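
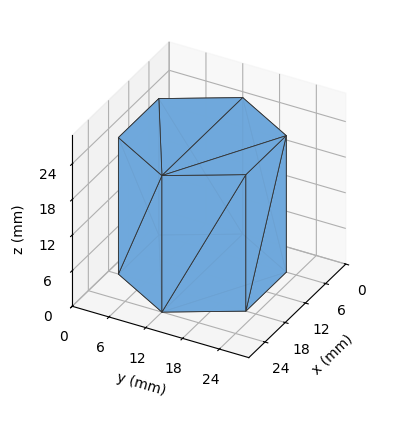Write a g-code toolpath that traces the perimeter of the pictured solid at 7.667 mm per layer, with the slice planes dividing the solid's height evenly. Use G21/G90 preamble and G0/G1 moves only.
Reading the render: the shape is a regular 6-sided prism (a cylinder approximated with 6 flat sides), circumscribed radius ≈ 12 mm, height ≈ 23 mm (dimensions read to the nearest mm from the axis ticks). For the g-code, the solid's height is divided into equal slices at the stated Δz and each level perimeter traced with G1 moves after a G0 lift.

; perimeter-only toolpath
G21 ; units = mm
G90 ; absolute positioning
G28 ; home
; layer 1
G0 Z7.667
G0 X24.000 Y12.000
G1 X18.000 Y22.392
G1 X6.000 Y22.392
G1 X0.000 Y12.000
G1 X6.000 Y1.608
G1 X18.000 Y1.608
G1 X24.000 Y12.000
; layer 2
G0 Z15.333
G0 X24.000 Y12.000
G1 X18.000 Y22.392
G1 X6.000 Y22.392
G1 X0.000 Y12.000
G1 X6.000 Y1.608
G1 X18.000 Y1.608
G1 X24.000 Y12.000
; layer 3
G0 Z23.000
G0 X24.000 Y12.000
G1 X18.000 Y22.392
G1 X6.000 Y22.392
G1 X0.000 Y12.000
G1 X6.000 Y1.608
G1 X18.000 Y1.608
G1 X24.000 Y12.000
M2 ; end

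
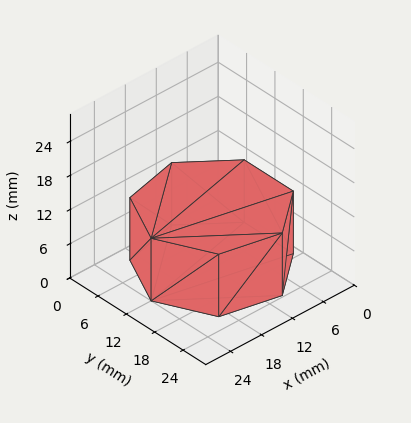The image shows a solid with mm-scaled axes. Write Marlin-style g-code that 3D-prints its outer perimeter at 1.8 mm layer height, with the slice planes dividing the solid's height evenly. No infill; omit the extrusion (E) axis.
Reading the render: the shape is a regular 7-sided prism (a cylinder approximated with 7 flat sides), circumscribed radius ≈ 12 mm, height ≈ 11 mm (dimensions read to the nearest mm from the axis ticks). For the g-code, the solid's height is divided into equal slices at the stated Δz and each level perimeter traced with G1 moves after a G0 lift.

; perimeter-only toolpath
G21 ; units = mm
G90 ; absolute positioning
G28 ; home
; layer 1
G0 Z1.8
G0 X24.0 Y12.0
G1 X19.5 Y21.4
G1 X9.3 Y23.7
G1 X1.2 Y17.2
G1 X1.2 Y6.8
G1 X9.3 Y0.3
G1 X19.5 Y2.6
G1 X24.0 Y12.0
; layer 2
G0 Z3.7
G0 X24.0 Y12.0
G1 X19.5 Y21.4
G1 X9.3 Y23.7
G1 X1.2 Y17.2
G1 X1.2 Y6.8
G1 X9.3 Y0.3
G1 X19.5 Y2.6
G1 X24.0 Y12.0
; layer 3
G0 Z5.5
G0 X24.0 Y12.0
G1 X19.5 Y21.4
G1 X9.3 Y23.7
G1 X1.2 Y17.2
G1 X1.2 Y6.8
G1 X9.3 Y0.3
G1 X19.5 Y2.6
G1 X24.0 Y12.0
; layer 4
G0 Z7.3
G0 X24.0 Y12.0
G1 X19.5 Y21.4
G1 X9.3 Y23.7
G1 X1.2 Y17.2
G1 X1.2 Y6.8
G1 X9.3 Y0.3
G1 X19.5 Y2.6
G1 X24.0 Y12.0
; layer 5
G0 Z9.2
G0 X24.0 Y12.0
G1 X19.5 Y21.4
G1 X9.3 Y23.7
G1 X1.2 Y17.2
G1 X1.2 Y6.8
G1 X9.3 Y0.3
G1 X19.5 Y2.6
G1 X24.0 Y12.0
; layer 6
G0 Z11.0
G0 X24.0 Y12.0
G1 X19.5 Y21.4
G1 X9.3 Y23.7
G1 X1.2 Y17.2
G1 X1.2 Y6.8
G1 X9.3 Y0.3
G1 X19.5 Y2.6
G1 X24.0 Y12.0
M2 ; end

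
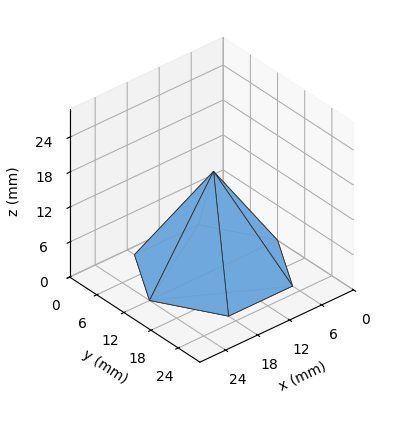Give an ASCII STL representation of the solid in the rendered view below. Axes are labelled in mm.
Reading the render: the shape is a regular 6-sided pyramid, base circumscribed radius ≈ 12 mm, apex at z ≈ 17 mm (dimensions read to the nearest mm from the axis ticks). For the STL, each face is triangulated and given an outward normal.

solid part
  facet normal 0.0000 0.0000 -1.0000
    outer loop
      vertex 6.000 22.392 0.000
      vertex 18.000 22.392 0.000
      vertex 24.000 12.000 0.000
    endloop
  endfacet
  facet normal 0.0000 0.0000 -1.0000
    outer loop
      vertex 0.000 12.000 0.000
      vertex 6.000 22.392 0.000
      vertex 24.000 12.000 0.000
    endloop
  endfacet
  facet normal 0.0000 0.0000 -1.0000
    outer loop
      vertex 6.000 1.608 0.000
      vertex 0.000 12.000 0.000
      vertex 24.000 12.000 0.000
    endloop
  endfacet
  facet normal 0.0000 0.0000 -1.0000
    outer loop
      vertex 18.000 1.608 0.000
      vertex 6.000 1.608 0.000
      vertex 24.000 12.000 0.000
    endloop
  endfacet
  facet normal 0.7389 0.4266 0.5216
    outer loop
      vertex 24.000 12.000 0.000
      vertex 18.000 22.392 0.000
      vertex 12.000 12.000 17.000
    endloop
  endfacet
  facet normal 0.0000 0.8532 0.5216
    outer loop
      vertex 18.000 22.392 0.000
      vertex 6.000 22.392 0.000
      vertex 12.000 12.000 17.000
    endloop
  endfacet
  facet normal -0.7389 0.4266 0.5216
    outer loop
      vertex 6.000 22.392 0.000
      vertex 0.000 12.000 0.000
      vertex 12.000 12.000 17.000
    endloop
  endfacet
  facet normal -0.7389 -0.4266 0.5216
    outer loop
      vertex 0.000 12.000 0.000
      vertex 6.000 1.608 0.000
      vertex 12.000 12.000 17.000
    endloop
  endfacet
  facet normal 0.0000 -0.8532 0.5216
    outer loop
      vertex 6.000 1.608 0.000
      vertex 18.000 1.608 0.000
      vertex 12.000 12.000 17.000
    endloop
  endfacet
  facet normal 0.7389 -0.4266 0.5216
    outer loop
      vertex 18.000 1.608 0.000
      vertex 24.000 12.000 0.000
      vertex 12.000 12.000 17.000
    endloop
  endfacet
endsolid part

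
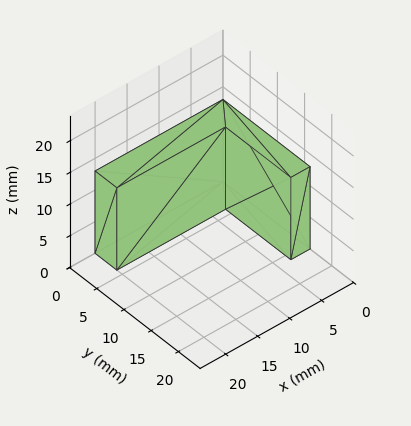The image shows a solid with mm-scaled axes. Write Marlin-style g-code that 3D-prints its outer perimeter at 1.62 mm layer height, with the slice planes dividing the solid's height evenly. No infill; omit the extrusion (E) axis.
Reading the render: the shape is an L-shaped prism: outer 20 × 16 mm, arm thicknesses ≈ 4 mm (horizontal) and 3 mm (vertical), extruded 13 mm in z (dimensions read to the nearest mm from the axis ticks). For the g-code, the solid's height is divided into equal slices at the stated Δz and each level perimeter traced with G1 moves after a G0 lift.

; perimeter-only toolpath
G21 ; units = mm
G90 ; absolute positioning
G28 ; home
; layer 1
G0 Z1.62
G0 X0.00 Y0.00
G1 X20.00 Y0.00
G1 X20.00 Y4.00
G1 X3.00 Y4.00
G1 X3.00 Y16.00
G1 X0.00 Y16.00
G1 X0.00 Y0.00
; layer 2
G0 Z3.25
G0 X0.00 Y0.00
G1 X20.00 Y0.00
G1 X20.00 Y4.00
G1 X3.00 Y4.00
G1 X3.00 Y16.00
G1 X0.00 Y16.00
G1 X0.00 Y0.00
; layer 3
G0 Z4.88
G0 X0.00 Y0.00
G1 X20.00 Y0.00
G1 X20.00 Y4.00
G1 X3.00 Y4.00
G1 X3.00 Y16.00
G1 X0.00 Y16.00
G1 X0.00 Y0.00
; layer 4
G0 Z6.50
G0 X0.00 Y0.00
G1 X20.00 Y0.00
G1 X20.00 Y4.00
G1 X3.00 Y4.00
G1 X3.00 Y16.00
G1 X0.00 Y16.00
G1 X0.00 Y0.00
; layer 5
G0 Z8.12
G0 X0.00 Y0.00
G1 X20.00 Y0.00
G1 X20.00 Y4.00
G1 X3.00 Y4.00
G1 X3.00 Y16.00
G1 X0.00 Y16.00
G1 X0.00 Y0.00
; layer 6
G0 Z9.75
G0 X0.00 Y0.00
G1 X20.00 Y0.00
G1 X20.00 Y4.00
G1 X3.00 Y4.00
G1 X3.00 Y16.00
G1 X0.00 Y16.00
G1 X0.00 Y0.00
; layer 7
G0 Z11.38
G0 X0.00 Y0.00
G1 X20.00 Y0.00
G1 X20.00 Y4.00
G1 X3.00 Y4.00
G1 X3.00 Y16.00
G1 X0.00 Y16.00
G1 X0.00 Y0.00
; layer 8
G0 Z13.00
G0 X0.00 Y0.00
G1 X20.00 Y0.00
G1 X20.00 Y4.00
G1 X3.00 Y4.00
G1 X3.00 Y16.00
G1 X0.00 Y16.00
G1 X0.00 Y0.00
M2 ; end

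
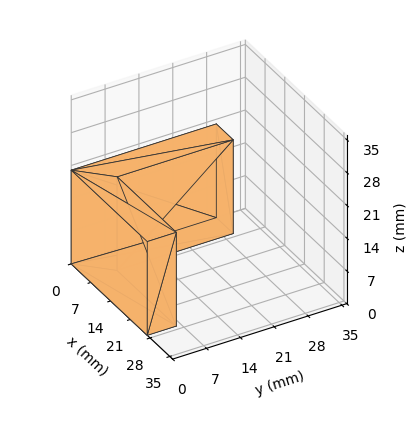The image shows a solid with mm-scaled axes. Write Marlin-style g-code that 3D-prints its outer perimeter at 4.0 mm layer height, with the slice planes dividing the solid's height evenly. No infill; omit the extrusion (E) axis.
Reading the render: the shape is an L-shaped prism: outer 27 × 30 mm, arm thicknesses ≈ 6 mm (horizontal) and 6 mm (vertical), extruded 20 mm in z (dimensions read to the nearest mm from the axis ticks). For the g-code, the solid's height is divided into equal slices at the stated Δz and each level perimeter traced with G1 moves after a G0 lift.

; perimeter-only toolpath
G21 ; units = mm
G90 ; absolute positioning
G28 ; home
; layer 1
G0 Z4.0
G0 X0.0 Y0.0
G1 X27.0 Y0.0
G1 X27.0 Y6.0
G1 X6.0 Y6.0
G1 X6.0 Y30.0
G1 X0.0 Y30.0
G1 X0.0 Y0.0
; layer 2
G0 Z8.0
G0 X0.0 Y0.0
G1 X27.0 Y0.0
G1 X27.0 Y6.0
G1 X6.0 Y6.0
G1 X6.0 Y30.0
G1 X0.0 Y30.0
G1 X0.0 Y0.0
; layer 3
G0 Z12.0
G0 X0.0 Y0.0
G1 X27.0 Y0.0
G1 X27.0 Y6.0
G1 X6.0 Y6.0
G1 X6.0 Y30.0
G1 X0.0 Y30.0
G1 X0.0 Y0.0
; layer 4
G0 Z16.0
G0 X0.0 Y0.0
G1 X27.0 Y0.0
G1 X27.0 Y6.0
G1 X6.0 Y6.0
G1 X6.0 Y30.0
G1 X0.0 Y30.0
G1 X0.0 Y0.0
; layer 5
G0 Z20.0
G0 X0.0 Y0.0
G1 X27.0 Y0.0
G1 X27.0 Y6.0
G1 X6.0 Y6.0
G1 X6.0 Y30.0
G1 X0.0 Y30.0
G1 X0.0 Y0.0
M2 ; end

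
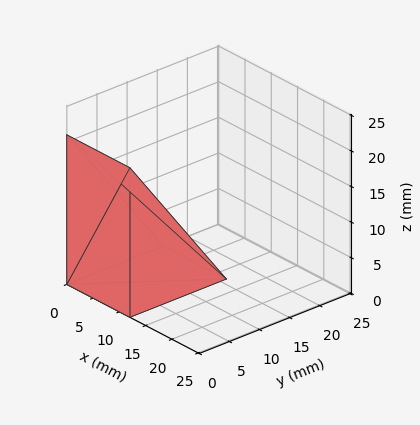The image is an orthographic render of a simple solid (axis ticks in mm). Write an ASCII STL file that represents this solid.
Reading the render: the shape is a wedge (ramp): 12 × 16 mm base, rising to 21 mm along the y=0 edge and sloping linearly to z=0 at y=16 (dimensions read to the nearest mm from the axis ticks). For the STL, each face is triangulated and given an outward normal.

solid part
  facet normal 0.0000 0.0000 -1.0000
    outer loop
      vertex 12.00 16.00 0.00
      vertex 12.00 0.00 0.00
      vertex 0.00 0.00 0.00
    endloop
  endfacet
  facet normal 0.0000 0.0000 -1.0000
    outer loop
      vertex 0.00 16.00 0.00
      vertex 12.00 16.00 0.00
      vertex 0.00 0.00 0.00
    endloop
  endfacet
  facet normal 0.0000 -1.0000 0.0000
    outer loop
      vertex 0.00 0.00 0.00
      vertex 12.00 0.00 0.00
      vertex 12.00 0.00 21.00
    endloop
  endfacet
  facet normal 0.0000 -1.0000 0.0000
    outer loop
      vertex 0.00 0.00 0.00
      vertex 12.00 0.00 21.00
      vertex 0.00 0.00 21.00
    endloop
  endfacet
  facet normal 0.0000 0.7954 0.6060
    outer loop
      vertex 0.00 0.00 21.00
      vertex 12.00 0.00 21.00
      vertex 12.00 16.00 0.00
    endloop
  endfacet
  facet normal 0.0000 0.7954 0.6060
    outer loop
      vertex 0.00 0.00 21.00
      vertex 12.00 16.00 0.00
      vertex 0.00 16.00 0.00
    endloop
  endfacet
  facet normal -1.0000 0.0000 0.0000
    outer loop
      vertex 0.00 0.00 21.00
      vertex 0.00 16.00 0.00
      vertex 0.00 0.00 0.00
    endloop
  endfacet
  facet normal 1.0000 0.0000 0.0000
    outer loop
      vertex 12.00 0.00 0.00
      vertex 12.00 16.00 0.00
      vertex 12.00 0.00 21.00
    endloop
  endfacet
endsolid part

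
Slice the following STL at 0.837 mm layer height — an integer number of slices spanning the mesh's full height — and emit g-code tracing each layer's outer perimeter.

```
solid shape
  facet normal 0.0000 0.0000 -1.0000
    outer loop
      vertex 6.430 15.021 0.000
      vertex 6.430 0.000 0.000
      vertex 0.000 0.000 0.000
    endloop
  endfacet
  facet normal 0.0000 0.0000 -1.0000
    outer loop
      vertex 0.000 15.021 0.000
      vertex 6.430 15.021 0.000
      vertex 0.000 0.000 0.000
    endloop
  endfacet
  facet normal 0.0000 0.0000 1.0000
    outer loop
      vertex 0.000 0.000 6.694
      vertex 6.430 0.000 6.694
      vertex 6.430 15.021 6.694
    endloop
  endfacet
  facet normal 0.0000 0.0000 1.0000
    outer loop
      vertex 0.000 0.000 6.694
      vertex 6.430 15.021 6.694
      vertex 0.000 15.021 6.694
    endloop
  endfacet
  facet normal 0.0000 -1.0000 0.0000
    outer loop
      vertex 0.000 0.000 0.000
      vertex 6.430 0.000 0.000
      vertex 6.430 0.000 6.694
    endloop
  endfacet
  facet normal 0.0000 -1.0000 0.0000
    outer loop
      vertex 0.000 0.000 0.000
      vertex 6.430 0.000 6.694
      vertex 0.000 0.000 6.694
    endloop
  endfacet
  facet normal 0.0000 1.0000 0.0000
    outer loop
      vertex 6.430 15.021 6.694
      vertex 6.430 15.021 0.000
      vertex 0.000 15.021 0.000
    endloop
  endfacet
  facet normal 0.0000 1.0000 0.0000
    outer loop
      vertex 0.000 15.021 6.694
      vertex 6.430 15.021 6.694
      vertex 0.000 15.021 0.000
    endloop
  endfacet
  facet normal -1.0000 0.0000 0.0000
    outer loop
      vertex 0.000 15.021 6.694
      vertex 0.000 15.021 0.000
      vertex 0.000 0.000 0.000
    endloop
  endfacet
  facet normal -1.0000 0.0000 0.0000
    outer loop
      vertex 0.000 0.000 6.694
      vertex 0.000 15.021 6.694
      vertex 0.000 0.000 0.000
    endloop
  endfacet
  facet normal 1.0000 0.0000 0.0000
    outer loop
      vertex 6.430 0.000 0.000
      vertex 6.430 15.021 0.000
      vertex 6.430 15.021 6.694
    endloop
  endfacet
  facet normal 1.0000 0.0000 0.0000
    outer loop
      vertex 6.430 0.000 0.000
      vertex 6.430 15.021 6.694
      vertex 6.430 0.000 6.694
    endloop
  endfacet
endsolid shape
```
; perimeter-only toolpath
G21 ; units = mm
G90 ; absolute positioning
G28 ; home
; layer 1
G0 Z0.837
G0 X0.000 Y0.000
G1 X6.430 Y0.000
G1 X6.430 Y15.021
G1 X0.000 Y15.021
G1 X0.000 Y0.000
; layer 2
G0 Z1.673
G0 X0.000 Y0.000
G1 X6.430 Y0.000
G1 X6.430 Y15.021
G1 X0.000 Y15.021
G1 X0.000 Y0.000
; layer 3
G0 Z2.510
G0 X0.000 Y0.000
G1 X6.430 Y0.000
G1 X6.430 Y15.021
G1 X0.000 Y15.021
G1 X0.000 Y0.000
; layer 4
G0 Z3.347
G0 X0.000 Y0.000
G1 X6.430 Y0.000
G1 X6.430 Y15.021
G1 X0.000 Y15.021
G1 X0.000 Y0.000
; layer 5
G0 Z4.184
G0 X0.000 Y0.000
G1 X6.430 Y0.000
G1 X6.430 Y15.021
G1 X0.000 Y15.021
G1 X0.000 Y0.000
; layer 6
G0 Z5.021
G0 X0.000 Y0.000
G1 X6.430 Y0.000
G1 X6.430 Y15.021
G1 X0.000 Y15.021
G1 X0.000 Y0.000
; layer 7
G0 Z5.857
G0 X0.000 Y0.000
G1 X6.430 Y0.000
G1 X6.430 Y15.021
G1 X0.000 Y15.021
G1 X0.000 Y0.000
; layer 8
G0 Z6.694
G0 X0.000 Y0.000
G1 X6.430 Y0.000
G1 X6.430 Y15.021
G1 X0.000 Y15.021
G1 X0.000 Y0.000
M2 ; end

The solid is a rectangular box, roughly 6.43 × 15 mm footprint and 6.69 mm tall. Slicing at Δz = 0.837 mm — 8 equal slices spanning the solid's height, so layer i sits at z = i·h/8 — gives 8 non-empty perimeters. Each is a 4-segment closed polygon; G0 lifts to the layer z and rapids to the start vertex, then G1 traces the edges.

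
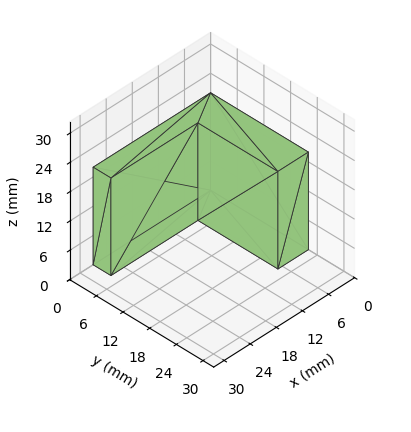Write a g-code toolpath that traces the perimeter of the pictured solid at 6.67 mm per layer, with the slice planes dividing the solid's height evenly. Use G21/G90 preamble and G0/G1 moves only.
Reading the render: the shape is an L-shaped prism: outer 27 × 22 mm, arm thicknesses ≈ 4 mm (horizontal) and 7 mm (vertical), extruded 20 mm in z (dimensions read to the nearest mm from the axis ticks). For the g-code, the solid's height is divided into equal slices at the stated Δz and each level perimeter traced with G1 moves after a G0 lift.

; perimeter-only toolpath
G21 ; units = mm
G90 ; absolute positioning
G28 ; home
; layer 1
G0 Z6.67
G0 X0.00 Y0.00
G1 X27.00 Y0.00
G1 X27.00 Y4.00
G1 X7.00 Y4.00
G1 X7.00 Y22.00
G1 X0.00 Y22.00
G1 X0.00 Y0.00
; layer 2
G0 Z13.33
G0 X0.00 Y0.00
G1 X27.00 Y0.00
G1 X27.00 Y4.00
G1 X7.00 Y4.00
G1 X7.00 Y22.00
G1 X0.00 Y22.00
G1 X0.00 Y0.00
; layer 3
G0 Z20.00
G0 X0.00 Y0.00
G1 X27.00 Y0.00
G1 X27.00 Y4.00
G1 X7.00 Y4.00
G1 X7.00 Y22.00
G1 X0.00 Y22.00
G1 X0.00 Y0.00
M2 ; end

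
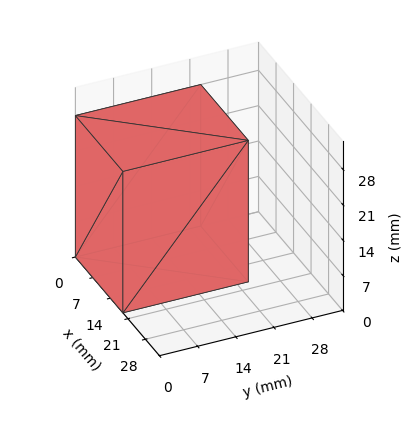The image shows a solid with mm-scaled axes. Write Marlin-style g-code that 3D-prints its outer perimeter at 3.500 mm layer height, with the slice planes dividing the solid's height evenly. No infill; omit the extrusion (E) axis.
Reading the render: the shape is a rectangular box, roughly 19 × 23 mm footprint and 28 mm tall (dimensions read to the nearest mm from the axis ticks). For the g-code, the solid's height is divided into equal slices at the stated Δz and each level perimeter traced with G1 moves after a G0 lift.

; perimeter-only toolpath
G21 ; units = mm
G90 ; absolute positioning
G28 ; home
; layer 1
G0 Z3.500
G0 X0.000 Y0.000
G1 X19.000 Y0.000
G1 X19.000 Y23.000
G1 X0.000 Y23.000
G1 X0.000 Y0.000
; layer 2
G0 Z7.000
G0 X0.000 Y0.000
G1 X19.000 Y0.000
G1 X19.000 Y23.000
G1 X0.000 Y23.000
G1 X0.000 Y0.000
; layer 3
G0 Z10.500
G0 X0.000 Y0.000
G1 X19.000 Y0.000
G1 X19.000 Y23.000
G1 X0.000 Y23.000
G1 X0.000 Y0.000
; layer 4
G0 Z14.000
G0 X0.000 Y0.000
G1 X19.000 Y0.000
G1 X19.000 Y23.000
G1 X0.000 Y23.000
G1 X0.000 Y0.000
; layer 5
G0 Z17.500
G0 X0.000 Y0.000
G1 X19.000 Y0.000
G1 X19.000 Y23.000
G1 X0.000 Y23.000
G1 X0.000 Y0.000
; layer 6
G0 Z21.000
G0 X0.000 Y0.000
G1 X19.000 Y0.000
G1 X19.000 Y23.000
G1 X0.000 Y23.000
G1 X0.000 Y0.000
; layer 7
G0 Z24.500
G0 X0.000 Y0.000
G1 X19.000 Y0.000
G1 X19.000 Y23.000
G1 X0.000 Y23.000
G1 X0.000 Y0.000
; layer 8
G0 Z28.000
G0 X0.000 Y0.000
G1 X19.000 Y0.000
G1 X19.000 Y23.000
G1 X0.000 Y23.000
G1 X0.000 Y0.000
M2 ; end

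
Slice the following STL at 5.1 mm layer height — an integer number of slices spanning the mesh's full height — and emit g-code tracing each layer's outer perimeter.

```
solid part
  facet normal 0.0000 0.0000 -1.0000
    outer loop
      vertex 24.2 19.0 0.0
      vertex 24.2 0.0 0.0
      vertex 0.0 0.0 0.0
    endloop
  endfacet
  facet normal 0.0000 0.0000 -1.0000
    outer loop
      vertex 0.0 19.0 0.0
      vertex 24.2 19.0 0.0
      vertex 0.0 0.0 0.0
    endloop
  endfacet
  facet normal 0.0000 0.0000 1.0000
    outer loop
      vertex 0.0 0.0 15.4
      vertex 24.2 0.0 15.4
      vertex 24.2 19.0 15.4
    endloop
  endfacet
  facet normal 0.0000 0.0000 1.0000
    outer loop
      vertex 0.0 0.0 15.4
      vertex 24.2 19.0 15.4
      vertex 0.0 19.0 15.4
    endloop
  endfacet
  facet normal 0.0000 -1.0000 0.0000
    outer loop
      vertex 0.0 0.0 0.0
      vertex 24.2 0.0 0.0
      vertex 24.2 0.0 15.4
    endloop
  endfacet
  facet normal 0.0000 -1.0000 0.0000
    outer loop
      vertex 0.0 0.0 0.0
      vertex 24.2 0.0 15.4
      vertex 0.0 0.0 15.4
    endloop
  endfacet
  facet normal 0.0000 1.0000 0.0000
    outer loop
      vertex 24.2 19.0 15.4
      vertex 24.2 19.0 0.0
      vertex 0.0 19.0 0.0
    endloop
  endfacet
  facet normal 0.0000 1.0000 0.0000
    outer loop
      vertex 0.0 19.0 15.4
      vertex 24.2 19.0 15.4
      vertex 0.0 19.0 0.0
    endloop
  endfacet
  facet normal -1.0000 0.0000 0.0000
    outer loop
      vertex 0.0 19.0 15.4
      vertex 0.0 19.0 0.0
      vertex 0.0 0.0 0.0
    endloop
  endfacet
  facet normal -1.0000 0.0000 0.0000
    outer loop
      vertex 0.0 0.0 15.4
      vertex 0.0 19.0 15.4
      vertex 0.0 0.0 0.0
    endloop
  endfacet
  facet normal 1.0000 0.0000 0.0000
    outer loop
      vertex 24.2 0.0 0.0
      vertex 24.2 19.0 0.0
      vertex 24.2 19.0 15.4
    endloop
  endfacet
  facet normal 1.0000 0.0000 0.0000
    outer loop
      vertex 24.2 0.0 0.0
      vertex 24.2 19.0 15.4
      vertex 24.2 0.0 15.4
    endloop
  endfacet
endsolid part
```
; perimeter-only toolpath
G21 ; units = mm
G90 ; absolute positioning
G28 ; home
; layer 1
G0 Z5.1
G0 X0.0 Y0.0
G1 X24.2 Y0.0
G1 X24.2 Y19.0
G1 X0.0 Y19.0
G1 X0.0 Y0.0
; layer 2
G0 Z10.3
G0 X0.0 Y0.0
G1 X24.2 Y0.0
G1 X24.2 Y19.0
G1 X0.0 Y19.0
G1 X0.0 Y0.0
; layer 3
G0 Z15.4
G0 X0.0 Y0.0
G1 X24.2 Y0.0
G1 X24.2 Y19.0
G1 X0.0 Y19.0
G1 X0.0 Y0.0
M2 ; end

The solid is a rectangular box, roughly 24.2 × 19 mm footprint and 15.4 mm tall. Slicing at Δz = 5.1 mm — 3 equal slices spanning the solid's height, so layer i sits at z = i·h/3 — gives 3 non-empty perimeters. Each is a 4-segment closed polygon; G0 lifts to the layer z and rapids to the start vertex, then G1 traces the edges.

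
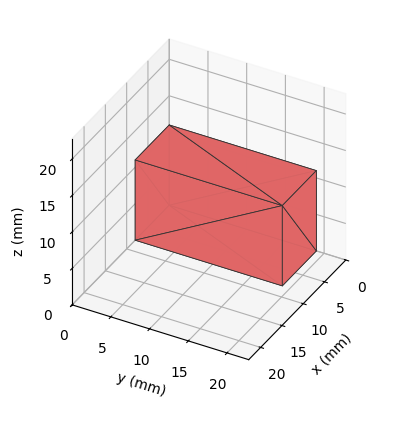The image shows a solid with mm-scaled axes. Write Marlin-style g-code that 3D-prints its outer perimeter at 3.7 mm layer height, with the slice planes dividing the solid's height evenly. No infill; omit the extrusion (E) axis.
Reading the render: the shape is a rectangular box, roughly 8 × 19 mm footprint and 11 mm tall (dimensions read to the nearest mm from the axis ticks). For the g-code, the solid's height is divided into equal slices at the stated Δz and each level perimeter traced with G1 moves after a G0 lift.

; perimeter-only toolpath
G21 ; units = mm
G90 ; absolute positioning
G28 ; home
; layer 1
G0 Z3.7
G0 X0.0 Y0.0
G1 X8.0 Y0.0
G1 X8.0 Y19.0
G1 X0.0 Y19.0
G1 X0.0 Y0.0
; layer 2
G0 Z7.3
G0 X0.0 Y0.0
G1 X8.0 Y0.0
G1 X8.0 Y19.0
G1 X0.0 Y19.0
G1 X0.0 Y0.0
; layer 3
G0 Z11.0
G0 X0.0 Y0.0
G1 X8.0 Y0.0
G1 X8.0 Y19.0
G1 X0.0 Y19.0
G1 X0.0 Y0.0
M2 ; end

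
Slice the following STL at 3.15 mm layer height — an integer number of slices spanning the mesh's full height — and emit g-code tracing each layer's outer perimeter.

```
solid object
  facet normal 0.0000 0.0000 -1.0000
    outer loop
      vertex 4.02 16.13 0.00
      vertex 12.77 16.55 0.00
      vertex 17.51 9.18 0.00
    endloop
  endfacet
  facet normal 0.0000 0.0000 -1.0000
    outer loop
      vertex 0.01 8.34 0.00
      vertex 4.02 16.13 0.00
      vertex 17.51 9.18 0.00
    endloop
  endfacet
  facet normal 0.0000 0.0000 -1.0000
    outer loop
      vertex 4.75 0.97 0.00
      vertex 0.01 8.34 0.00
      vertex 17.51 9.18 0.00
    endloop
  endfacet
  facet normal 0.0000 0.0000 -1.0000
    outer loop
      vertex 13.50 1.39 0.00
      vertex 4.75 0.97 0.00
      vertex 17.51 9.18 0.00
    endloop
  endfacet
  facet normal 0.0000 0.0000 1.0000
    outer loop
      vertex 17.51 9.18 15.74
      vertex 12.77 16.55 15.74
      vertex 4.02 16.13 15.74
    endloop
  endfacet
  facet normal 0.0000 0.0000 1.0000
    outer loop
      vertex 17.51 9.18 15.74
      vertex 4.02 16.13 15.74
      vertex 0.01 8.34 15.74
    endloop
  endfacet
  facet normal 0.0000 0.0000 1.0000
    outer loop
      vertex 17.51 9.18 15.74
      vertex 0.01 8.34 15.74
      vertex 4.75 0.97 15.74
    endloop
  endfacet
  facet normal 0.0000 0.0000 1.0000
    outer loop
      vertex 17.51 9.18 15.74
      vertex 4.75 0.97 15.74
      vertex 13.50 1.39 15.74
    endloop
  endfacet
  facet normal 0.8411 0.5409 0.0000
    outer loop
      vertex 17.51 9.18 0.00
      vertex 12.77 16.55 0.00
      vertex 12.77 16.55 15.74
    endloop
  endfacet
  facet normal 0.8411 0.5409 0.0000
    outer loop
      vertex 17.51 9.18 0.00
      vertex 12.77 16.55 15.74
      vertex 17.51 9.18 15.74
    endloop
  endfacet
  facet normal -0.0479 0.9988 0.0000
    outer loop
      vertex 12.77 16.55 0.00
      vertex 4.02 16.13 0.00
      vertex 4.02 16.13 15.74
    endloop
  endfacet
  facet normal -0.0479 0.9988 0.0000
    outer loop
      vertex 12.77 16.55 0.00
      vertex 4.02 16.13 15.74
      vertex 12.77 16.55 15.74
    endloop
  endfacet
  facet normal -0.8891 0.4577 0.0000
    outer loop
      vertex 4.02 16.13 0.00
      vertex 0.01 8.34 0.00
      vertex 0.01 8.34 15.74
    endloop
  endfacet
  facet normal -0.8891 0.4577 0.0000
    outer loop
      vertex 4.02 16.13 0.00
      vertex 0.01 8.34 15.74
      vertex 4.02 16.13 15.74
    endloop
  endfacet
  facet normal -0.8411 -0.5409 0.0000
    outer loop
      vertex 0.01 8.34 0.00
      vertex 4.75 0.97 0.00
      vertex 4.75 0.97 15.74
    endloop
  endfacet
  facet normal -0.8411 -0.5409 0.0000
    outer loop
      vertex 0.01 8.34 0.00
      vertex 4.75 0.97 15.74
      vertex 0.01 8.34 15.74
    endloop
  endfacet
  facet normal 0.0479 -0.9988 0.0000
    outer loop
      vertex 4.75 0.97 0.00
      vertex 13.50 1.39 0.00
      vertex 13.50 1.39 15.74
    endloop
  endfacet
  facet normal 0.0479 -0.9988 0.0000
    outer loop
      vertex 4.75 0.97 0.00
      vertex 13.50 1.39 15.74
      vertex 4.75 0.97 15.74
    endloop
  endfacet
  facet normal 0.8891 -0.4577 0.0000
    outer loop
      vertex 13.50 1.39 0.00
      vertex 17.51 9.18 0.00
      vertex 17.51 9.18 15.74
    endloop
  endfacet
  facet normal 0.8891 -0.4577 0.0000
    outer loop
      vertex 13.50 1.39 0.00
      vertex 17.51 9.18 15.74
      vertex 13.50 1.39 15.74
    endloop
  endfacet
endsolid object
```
; perimeter-only toolpath
G21 ; units = mm
G90 ; absolute positioning
G28 ; home
; layer 1
G0 Z3.15
G0 X17.51 Y9.18
G1 X12.77 Y16.55
G1 X4.02 Y16.13
G1 X0.01 Y8.34
G1 X4.75 Y0.97
G1 X13.50 Y1.39
G1 X17.51 Y9.18
; layer 2
G0 Z6.30
G0 X17.51 Y9.18
G1 X12.77 Y16.55
G1 X4.02 Y16.13
G1 X0.01 Y8.34
G1 X4.75 Y0.97
G1 X13.50 Y1.39
G1 X17.51 Y9.18
; layer 3
G0 Z9.44
G0 X17.51 Y9.18
G1 X12.77 Y16.55
G1 X4.02 Y16.13
G1 X0.01 Y8.34
G1 X4.75 Y0.97
G1 X13.50 Y1.39
G1 X17.51 Y9.18
; layer 4
G0 Z12.59
G0 X17.51 Y9.18
G1 X12.77 Y16.55
G1 X4.02 Y16.13
G1 X0.01 Y8.34
G1 X4.75 Y0.97
G1 X13.50 Y1.39
G1 X17.51 Y9.18
; layer 5
G0 Z15.74
G0 X17.51 Y9.18
G1 X12.77 Y16.55
G1 X4.02 Y16.13
G1 X0.01 Y8.34
G1 X4.75 Y0.97
G1 X13.50 Y1.39
G1 X17.51 Y9.18
M2 ; end

The solid is a regular 6-sided prism (a cylinder approximated with 6 flat sides), circumscribed radius ≈ 8.76 mm, height ≈ 15.7 mm. Slicing at Δz = 3.15 mm — 5 equal slices spanning the solid's height, so layer i sits at z = i·h/5 — gives 5 non-empty perimeters. Each is a 6-segment closed polygon; G0 lifts to the layer z and rapids to the start vertex, then G1 traces the edges.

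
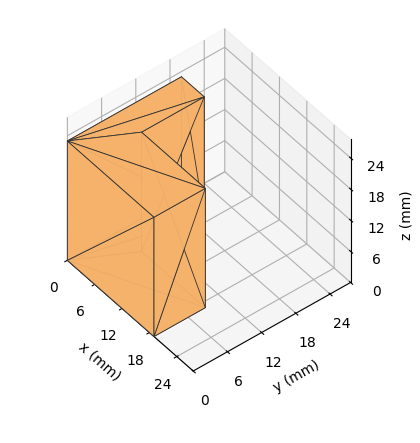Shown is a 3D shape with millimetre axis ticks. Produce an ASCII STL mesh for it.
Reading the render: the shape is an L-shaped prism: outer 19 × 20 mm, arm thicknesses ≈ 9 mm (horizontal) and 5 mm (vertical), extruded 23 mm in z (dimensions read to the nearest mm from the axis ticks). For the STL, each face is triangulated and given an outward normal.

solid part
  facet normal 0.0000 0.0000 -1.0000
    outer loop
      vertex 19.00 9.00 0.00
      vertex 19.00 0.00 0.00
      vertex 0.00 0.00 0.00
    endloop
  endfacet
  facet normal 0.0000 0.0000 -1.0000
    outer loop
      vertex 5.00 9.00 0.00
      vertex 19.00 9.00 0.00
      vertex 0.00 0.00 0.00
    endloop
  endfacet
  facet normal 0.0000 0.0000 -1.0000
    outer loop
      vertex 5.00 20.00 0.00
      vertex 5.00 9.00 0.00
      vertex 0.00 0.00 0.00
    endloop
  endfacet
  facet normal 0.0000 0.0000 -1.0000
    outer loop
      vertex 0.00 20.00 0.00
      vertex 5.00 20.00 0.00
      vertex 0.00 0.00 0.00
    endloop
  endfacet
  facet normal 0.0000 0.0000 1.0000
    outer loop
      vertex 0.00 0.00 23.00
      vertex 19.00 0.00 23.00
      vertex 19.00 9.00 23.00
    endloop
  endfacet
  facet normal 0.0000 0.0000 1.0000
    outer loop
      vertex 0.00 0.00 23.00
      vertex 19.00 9.00 23.00
      vertex 5.00 9.00 23.00
    endloop
  endfacet
  facet normal 0.0000 0.0000 1.0000
    outer loop
      vertex 0.00 0.00 23.00
      vertex 5.00 9.00 23.00
      vertex 5.00 20.00 23.00
    endloop
  endfacet
  facet normal 0.0000 0.0000 1.0000
    outer loop
      vertex 0.00 0.00 23.00
      vertex 5.00 20.00 23.00
      vertex 0.00 20.00 23.00
    endloop
  endfacet
  facet normal 0.0000 -1.0000 0.0000
    outer loop
      vertex 0.00 0.00 0.00
      vertex 19.00 0.00 0.00
      vertex 19.00 0.00 23.00
    endloop
  endfacet
  facet normal 0.0000 -1.0000 0.0000
    outer loop
      vertex 0.00 0.00 0.00
      vertex 19.00 0.00 23.00
      vertex 0.00 0.00 23.00
    endloop
  endfacet
  facet normal 1.0000 0.0000 0.0000
    outer loop
      vertex 19.00 0.00 0.00
      vertex 19.00 9.00 0.00
      vertex 19.00 9.00 23.00
    endloop
  endfacet
  facet normal 1.0000 0.0000 0.0000
    outer loop
      vertex 19.00 0.00 0.00
      vertex 19.00 9.00 23.00
      vertex 19.00 0.00 23.00
    endloop
  endfacet
  facet normal 0.0000 1.0000 0.0000
    outer loop
      vertex 19.00 9.00 0.00
      vertex 5.00 9.00 0.00
      vertex 5.00 9.00 23.00
    endloop
  endfacet
  facet normal 0.0000 1.0000 0.0000
    outer loop
      vertex 19.00 9.00 0.00
      vertex 5.00 9.00 23.00
      vertex 19.00 9.00 23.00
    endloop
  endfacet
  facet normal 1.0000 0.0000 0.0000
    outer loop
      vertex 5.00 9.00 0.00
      vertex 5.00 20.00 0.00
      vertex 5.00 20.00 23.00
    endloop
  endfacet
  facet normal 1.0000 0.0000 0.0000
    outer loop
      vertex 5.00 9.00 0.00
      vertex 5.00 20.00 23.00
      vertex 5.00 9.00 23.00
    endloop
  endfacet
  facet normal 0.0000 1.0000 0.0000
    outer loop
      vertex 5.00 20.00 0.00
      vertex 0.00 20.00 0.00
      vertex 0.00 20.00 23.00
    endloop
  endfacet
  facet normal 0.0000 1.0000 0.0000
    outer loop
      vertex 5.00 20.00 0.00
      vertex 0.00 20.00 23.00
      vertex 5.00 20.00 23.00
    endloop
  endfacet
  facet normal -1.0000 0.0000 0.0000
    outer loop
      vertex 0.00 20.00 0.00
      vertex 0.00 0.00 0.00
      vertex 0.00 0.00 23.00
    endloop
  endfacet
  facet normal -1.0000 0.0000 0.0000
    outer loop
      vertex 0.00 20.00 0.00
      vertex 0.00 0.00 23.00
      vertex 0.00 20.00 23.00
    endloop
  endfacet
endsolid part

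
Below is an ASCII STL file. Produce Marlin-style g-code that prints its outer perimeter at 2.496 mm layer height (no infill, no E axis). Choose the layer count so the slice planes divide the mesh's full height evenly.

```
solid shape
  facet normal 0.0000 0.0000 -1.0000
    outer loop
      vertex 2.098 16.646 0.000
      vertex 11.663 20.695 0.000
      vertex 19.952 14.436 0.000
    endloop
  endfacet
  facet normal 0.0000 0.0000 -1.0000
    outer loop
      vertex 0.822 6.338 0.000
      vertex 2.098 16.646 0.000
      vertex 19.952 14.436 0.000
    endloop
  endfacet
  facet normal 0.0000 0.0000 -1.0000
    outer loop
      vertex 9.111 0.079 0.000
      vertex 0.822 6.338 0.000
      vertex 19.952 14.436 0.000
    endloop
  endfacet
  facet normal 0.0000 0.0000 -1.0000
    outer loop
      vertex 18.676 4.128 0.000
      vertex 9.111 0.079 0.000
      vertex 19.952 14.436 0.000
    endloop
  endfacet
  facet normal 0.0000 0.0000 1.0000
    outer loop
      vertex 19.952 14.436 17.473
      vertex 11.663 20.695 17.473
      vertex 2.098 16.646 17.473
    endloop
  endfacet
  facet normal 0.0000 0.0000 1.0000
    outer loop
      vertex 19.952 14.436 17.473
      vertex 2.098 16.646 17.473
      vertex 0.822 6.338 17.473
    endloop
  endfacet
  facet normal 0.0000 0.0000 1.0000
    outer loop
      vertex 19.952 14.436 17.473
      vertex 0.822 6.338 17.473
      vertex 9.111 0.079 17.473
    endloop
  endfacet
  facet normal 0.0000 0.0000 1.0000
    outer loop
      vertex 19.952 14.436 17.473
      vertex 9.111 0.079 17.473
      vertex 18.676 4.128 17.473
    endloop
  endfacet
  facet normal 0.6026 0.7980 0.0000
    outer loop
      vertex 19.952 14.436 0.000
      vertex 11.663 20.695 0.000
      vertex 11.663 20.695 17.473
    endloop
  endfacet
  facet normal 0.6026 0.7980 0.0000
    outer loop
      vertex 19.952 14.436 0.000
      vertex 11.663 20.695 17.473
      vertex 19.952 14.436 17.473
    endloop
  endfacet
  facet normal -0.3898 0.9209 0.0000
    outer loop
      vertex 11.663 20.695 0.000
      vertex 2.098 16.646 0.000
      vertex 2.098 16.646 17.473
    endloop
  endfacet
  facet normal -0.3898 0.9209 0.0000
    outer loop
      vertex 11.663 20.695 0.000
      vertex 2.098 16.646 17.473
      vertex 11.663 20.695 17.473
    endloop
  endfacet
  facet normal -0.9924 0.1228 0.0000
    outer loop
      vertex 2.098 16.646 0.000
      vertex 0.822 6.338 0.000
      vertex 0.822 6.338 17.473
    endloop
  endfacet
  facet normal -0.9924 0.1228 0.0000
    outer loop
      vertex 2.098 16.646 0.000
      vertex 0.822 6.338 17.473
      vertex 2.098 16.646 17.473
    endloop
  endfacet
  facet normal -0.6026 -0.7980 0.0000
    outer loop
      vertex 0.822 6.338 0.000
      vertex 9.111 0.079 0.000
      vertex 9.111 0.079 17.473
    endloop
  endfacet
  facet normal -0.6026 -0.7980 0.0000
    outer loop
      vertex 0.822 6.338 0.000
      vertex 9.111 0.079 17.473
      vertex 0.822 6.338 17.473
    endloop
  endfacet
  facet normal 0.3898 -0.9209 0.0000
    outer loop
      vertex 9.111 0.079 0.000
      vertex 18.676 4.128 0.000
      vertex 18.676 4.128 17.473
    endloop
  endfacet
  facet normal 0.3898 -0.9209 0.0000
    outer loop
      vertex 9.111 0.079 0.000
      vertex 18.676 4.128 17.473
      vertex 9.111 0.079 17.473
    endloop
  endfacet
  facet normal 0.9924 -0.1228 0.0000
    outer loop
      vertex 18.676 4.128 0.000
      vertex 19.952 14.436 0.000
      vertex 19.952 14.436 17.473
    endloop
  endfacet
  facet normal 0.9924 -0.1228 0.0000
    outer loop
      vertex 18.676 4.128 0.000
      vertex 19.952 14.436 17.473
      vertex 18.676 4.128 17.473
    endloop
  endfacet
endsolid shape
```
; perimeter-only toolpath
G21 ; units = mm
G90 ; absolute positioning
G28 ; home
; layer 1
G0 Z2.496
G0 X19.952 Y14.436
G1 X11.663 Y20.695
G1 X2.098 Y16.646
G1 X0.822 Y6.338
G1 X9.111 Y0.079
G1 X18.676 Y4.128
G1 X19.952 Y14.436
; layer 2
G0 Z4.992
G0 X19.952 Y14.436
G1 X11.663 Y20.695
G1 X2.098 Y16.646
G1 X0.822 Y6.338
G1 X9.111 Y0.079
G1 X18.676 Y4.128
G1 X19.952 Y14.436
; layer 3
G0 Z7.488
G0 X19.952 Y14.436
G1 X11.663 Y20.695
G1 X2.098 Y16.646
G1 X0.822 Y6.338
G1 X9.111 Y0.079
G1 X18.676 Y4.128
G1 X19.952 Y14.436
; layer 4
G0 Z9.985
G0 X19.952 Y14.436
G1 X11.663 Y20.695
G1 X2.098 Y16.646
G1 X0.822 Y6.338
G1 X9.111 Y0.079
G1 X18.676 Y4.128
G1 X19.952 Y14.436
; layer 5
G0 Z12.481
G0 X19.952 Y14.436
G1 X11.663 Y20.695
G1 X2.098 Y16.646
G1 X0.822 Y6.338
G1 X9.111 Y0.079
G1 X18.676 Y4.128
G1 X19.952 Y14.436
; layer 6
G0 Z14.977
G0 X19.952 Y14.436
G1 X11.663 Y20.695
G1 X2.098 Y16.646
G1 X0.822 Y6.338
G1 X9.111 Y0.079
G1 X18.676 Y4.128
G1 X19.952 Y14.436
; layer 7
G0 Z17.473
G0 X19.952 Y14.436
G1 X11.663 Y20.695
G1 X2.098 Y16.646
G1 X0.822 Y6.338
G1 X9.111 Y0.079
G1 X18.676 Y4.128
G1 X19.952 Y14.436
M2 ; end

The solid is a regular 6-sided prism (a cylinder approximated with 6 flat sides), circumscribed radius ≈ 10.4 mm, height ≈ 17.5 mm. Slicing at Δz = 2.496 mm — 7 equal slices spanning the solid's height, so layer i sits at z = i·h/7 — gives 7 non-empty perimeters. Each is a 6-segment closed polygon; G0 lifts to the layer z and rapids to the start vertex, then G1 traces the edges.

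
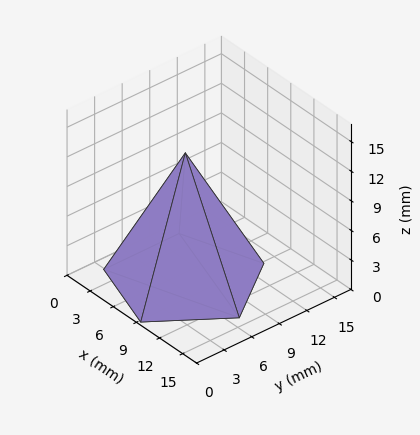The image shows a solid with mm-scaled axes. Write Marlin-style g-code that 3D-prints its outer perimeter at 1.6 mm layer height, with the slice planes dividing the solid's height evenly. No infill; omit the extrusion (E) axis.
Reading the render: the shape is a regular 5-sided pyramid, base circumscribed radius ≈ 7 mm, apex at z ≈ 13 mm (dimensions read to the nearest mm from the axis ticks). For the g-code, the solid's height is divided into equal slices at the stated Δz and each level perimeter traced with G1 moves after a G0 lift.

; perimeter-only toolpath
G21 ; units = mm
G90 ; absolute positioning
G28 ; home
; layer 1
G0 Z1.6
G0 X13.1 Y7.0
G1 X8.9 Y12.9
G1 X2.0 Y10.6
G1 X2.0 Y3.4
G1 X8.9 Y1.1
G1 X13.1 Y7.0
; layer 2
G0 Z3.2
G0 X12.2 Y7.0
G1 X8.6 Y12.0
G1 X2.7 Y10.1
G1 X2.7 Y3.9
G1 X8.6 Y2.0
G1 X12.2 Y7.0
; layer 3
G0 Z4.9
G0 X11.4 Y7.0
G1 X8.4 Y11.2
G1 X3.4 Y9.6
G1 X3.4 Y4.4
G1 X8.4 Y2.8
G1 X11.4 Y7.0
; layer 4
G0 Z6.5
G0 X10.5 Y7.0
G1 X8.1 Y10.3
G1 X4.2 Y9.1
G1 X4.2 Y5.0
G1 X8.1 Y3.6
G1 X10.5 Y7.0
; layer 5
G0 Z8.1
G0 X9.6 Y7.0
G1 X7.8 Y9.5
G1 X4.9 Y8.5
G1 X4.9 Y5.5
G1 X7.8 Y4.5
G1 X9.6 Y7.0
; layer 6
G0 Z9.8
G0 X8.8 Y7.0
G1 X7.5 Y8.7
G1 X5.6 Y8.0
G1 X5.6 Y6.0
G1 X7.5 Y5.3
G1 X8.8 Y7.0
; layer 7
G0 Z11.4
G0 X7.9 Y7.0
G1 X7.3 Y7.8
G1 X6.3 Y7.5
G1 X6.3 Y6.5
G1 X7.3 Y6.2
G1 X7.9 Y7.0
M2 ; end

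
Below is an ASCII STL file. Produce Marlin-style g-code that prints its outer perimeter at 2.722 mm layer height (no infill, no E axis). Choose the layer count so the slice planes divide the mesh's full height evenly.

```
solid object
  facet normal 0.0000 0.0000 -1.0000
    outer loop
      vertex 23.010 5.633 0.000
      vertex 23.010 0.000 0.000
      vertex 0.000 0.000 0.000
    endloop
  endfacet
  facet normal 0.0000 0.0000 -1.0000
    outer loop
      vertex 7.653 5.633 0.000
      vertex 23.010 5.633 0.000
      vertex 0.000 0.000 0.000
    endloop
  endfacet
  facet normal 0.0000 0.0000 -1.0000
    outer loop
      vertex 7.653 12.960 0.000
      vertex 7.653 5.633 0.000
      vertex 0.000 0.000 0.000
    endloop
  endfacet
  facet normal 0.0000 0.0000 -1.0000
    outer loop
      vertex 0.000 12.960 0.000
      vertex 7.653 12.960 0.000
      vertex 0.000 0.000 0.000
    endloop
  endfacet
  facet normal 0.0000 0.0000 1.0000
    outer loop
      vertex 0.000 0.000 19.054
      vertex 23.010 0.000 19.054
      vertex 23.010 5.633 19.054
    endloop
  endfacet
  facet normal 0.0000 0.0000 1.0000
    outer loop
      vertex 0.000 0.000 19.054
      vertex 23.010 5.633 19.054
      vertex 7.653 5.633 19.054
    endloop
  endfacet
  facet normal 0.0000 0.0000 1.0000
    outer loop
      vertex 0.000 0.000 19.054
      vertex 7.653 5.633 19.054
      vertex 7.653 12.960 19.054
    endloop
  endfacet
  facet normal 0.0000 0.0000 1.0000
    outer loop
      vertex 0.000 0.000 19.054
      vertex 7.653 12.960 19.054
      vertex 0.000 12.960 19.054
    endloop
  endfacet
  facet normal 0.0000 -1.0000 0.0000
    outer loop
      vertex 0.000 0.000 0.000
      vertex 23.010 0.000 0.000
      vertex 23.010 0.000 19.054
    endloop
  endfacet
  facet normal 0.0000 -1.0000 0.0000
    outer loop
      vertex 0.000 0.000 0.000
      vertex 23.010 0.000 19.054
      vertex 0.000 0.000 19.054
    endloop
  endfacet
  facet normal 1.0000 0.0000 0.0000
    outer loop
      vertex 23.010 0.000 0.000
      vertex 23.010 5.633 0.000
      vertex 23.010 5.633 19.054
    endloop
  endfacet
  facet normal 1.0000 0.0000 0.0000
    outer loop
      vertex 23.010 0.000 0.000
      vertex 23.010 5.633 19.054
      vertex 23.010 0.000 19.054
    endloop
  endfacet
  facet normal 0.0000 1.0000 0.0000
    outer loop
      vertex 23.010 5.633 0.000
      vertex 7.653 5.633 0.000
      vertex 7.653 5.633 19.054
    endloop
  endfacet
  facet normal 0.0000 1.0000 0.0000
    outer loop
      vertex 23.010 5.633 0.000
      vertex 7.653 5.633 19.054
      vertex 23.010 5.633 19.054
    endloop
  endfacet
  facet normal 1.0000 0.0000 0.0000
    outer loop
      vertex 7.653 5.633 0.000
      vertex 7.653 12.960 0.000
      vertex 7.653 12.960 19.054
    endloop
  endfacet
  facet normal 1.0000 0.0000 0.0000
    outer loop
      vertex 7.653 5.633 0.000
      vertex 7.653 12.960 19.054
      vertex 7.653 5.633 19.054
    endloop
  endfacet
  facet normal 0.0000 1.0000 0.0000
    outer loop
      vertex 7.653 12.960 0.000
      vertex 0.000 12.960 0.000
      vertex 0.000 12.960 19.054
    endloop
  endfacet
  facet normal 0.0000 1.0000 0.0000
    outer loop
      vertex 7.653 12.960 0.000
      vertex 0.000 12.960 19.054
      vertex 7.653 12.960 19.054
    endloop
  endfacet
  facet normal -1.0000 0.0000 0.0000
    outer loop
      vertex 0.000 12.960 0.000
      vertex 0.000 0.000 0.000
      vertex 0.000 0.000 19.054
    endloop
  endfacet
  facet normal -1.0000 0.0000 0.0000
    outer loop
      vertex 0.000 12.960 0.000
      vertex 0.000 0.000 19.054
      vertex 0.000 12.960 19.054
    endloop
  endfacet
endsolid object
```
; perimeter-only toolpath
G21 ; units = mm
G90 ; absolute positioning
G28 ; home
; layer 1
G0 Z2.722
G0 X0.000 Y0.000
G1 X23.010 Y0.000
G1 X23.010 Y5.633
G1 X7.653 Y5.633
G1 X7.653 Y12.960
G1 X0.000 Y12.960
G1 X0.000 Y0.000
; layer 2
G0 Z5.444
G0 X0.000 Y0.000
G1 X23.010 Y0.000
G1 X23.010 Y5.633
G1 X7.653 Y5.633
G1 X7.653 Y12.960
G1 X0.000 Y12.960
G1 X0.000 Y0.000
; layer 3
G0 Z8.166
G0 X0.000 Y0.000
G1 X23.010 Y0.000
G1 X23.010 Y5.633
G1 X7.653 Y5.633
G1 X7.653 Y12.960
G1 X0.000 Y12.960
G1 X0.000 Y0.000
; layer 4
G0 Z10.888
G0 X0.000 Y0.000
G1 X23.010 Y0.000
G1 X23.010 Y5.633
G1 X7.653 Y5.633
G1 X7.653 Y12.960
G1 X0.000 Y12.960
G1 X0.000 Y0.000
; layer 5
G0 Z13.610
G0 X0.000 Y0.000
G1 X23.010 Y0.000
G1 X23.010 Y5.633
G1 X7.653 Y5.633
G1 X7.653 Y12.960
G1 X0.000 Y12.960
G1 X0.000 Y0.000
; layer 6
G0 Z16.332
G0 X0.000 Y0.000
G1 X23.010 Y0.000
G1 X23.010 Y5.633
G1 X7.653 Y5.633
G1 X7.653 Y12.960
G1 X0.000 Y12.960
G1 X0.000 Y0.000
; layer 7
G0 Z19.054
G0 X0.000 Y0.000
G1 X23.010 Y0.000
G1 X23.010 Y5.633
G1 X7.653 Y5.633
G1 X7.653 Y12.960
G1 X0.000 Y12.960
G1 X0.000 Y0.000
M2 ; end

The solid is an L-shaped prism: outer 23 × 13 mm, arm thicknesses ≈ 5.63 mm (horizontal) and 7.65 mm (vertical), extruded 19.1 mm in z. Slicing at Δz = 2.722 mm — 7 equal slices spanning the solid's height, so layer i sits at z = i·h/7 — gives 7 non-empty perimeters. Each is a 6-segment closed polygon; G0 lifts to the layer z and rapids to the start vertex, then G1 traces the edges.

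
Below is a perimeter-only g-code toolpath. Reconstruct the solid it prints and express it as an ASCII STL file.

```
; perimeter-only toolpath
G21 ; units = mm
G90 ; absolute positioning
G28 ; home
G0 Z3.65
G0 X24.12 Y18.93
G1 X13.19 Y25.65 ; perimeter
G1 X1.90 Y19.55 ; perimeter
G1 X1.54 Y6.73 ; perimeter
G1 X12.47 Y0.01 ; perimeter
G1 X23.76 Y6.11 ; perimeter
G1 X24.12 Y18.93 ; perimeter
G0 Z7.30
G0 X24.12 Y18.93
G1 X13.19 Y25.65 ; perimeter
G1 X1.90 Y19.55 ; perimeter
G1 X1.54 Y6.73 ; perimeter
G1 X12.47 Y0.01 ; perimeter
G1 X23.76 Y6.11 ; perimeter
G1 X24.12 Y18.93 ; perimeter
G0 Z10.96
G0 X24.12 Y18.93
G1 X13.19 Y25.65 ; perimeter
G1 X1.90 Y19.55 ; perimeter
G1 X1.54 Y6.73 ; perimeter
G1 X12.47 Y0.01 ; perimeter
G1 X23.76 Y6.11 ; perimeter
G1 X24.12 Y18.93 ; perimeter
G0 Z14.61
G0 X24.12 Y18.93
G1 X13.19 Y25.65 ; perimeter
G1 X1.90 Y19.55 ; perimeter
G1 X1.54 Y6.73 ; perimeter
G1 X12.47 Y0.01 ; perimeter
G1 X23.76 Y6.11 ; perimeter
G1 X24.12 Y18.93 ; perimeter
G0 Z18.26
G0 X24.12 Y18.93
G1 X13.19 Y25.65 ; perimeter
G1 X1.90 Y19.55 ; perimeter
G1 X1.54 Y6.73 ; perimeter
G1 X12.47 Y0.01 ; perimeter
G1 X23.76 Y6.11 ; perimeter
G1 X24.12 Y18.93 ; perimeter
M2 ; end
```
solid part
  facet normal 0.0000 0.0000 -1.0000
    outer loop
      vertex 1.90 19.55 0.00
      vertex 13.19 25.65 0.00
      vertex 24.12 18.93 0.00
    endloop
  endfacet
  facet normal 0.0000 0.0000 -1.0000
    outer loop
      vertex 1.54 6.73 0.00
      vertex 1.90 19.55 0.00
      vertex 24.12 18.93 0.00
    endloop
  endfacet
  facet normal 0.0000 0.0000 -1.0000
    outer loop
      vertex 12.47 0.01 0.00
      vertex 1.54 6.73 0.00
      vertex 24.12 18.93 0.00
    endloop
  endfacet
  facet normal 0.0000 0.0000 -1.0000
    outer loop
      vertex 23.76 6.11 0.00
      vertex 12.47 0.01 0.00
      vertex 24.12 18.93 0.00
    endloop
  endfacet
  facet normal 0.0000 0.0000 1.0000
    outer loop
      vertex 24.12 18.93 18.26
      vertex 13.19 25.65 18.26
      vertex 1.90 19.55 18.26
    endloop
  endfacet
  facet normal 0.0000 0.0000 1.0000
    outer loop
      vertex 24.12 18.93 18.26
      vertex 1.90 19.55 18.26
      vertex 1.54 6.73 18.26
    endloop
  endfacet
  facet normal 0.0000 0.0000 1.0000
    outer loop
      vertex 24.12 18.93 18.26
      vertex 1.54 6.73 18.26
      vertex 12.47 0.01 18.26
    endloop
  endfacet
  facet normal 0.0000 0.0000 1.0000
    outer loop
      vertex 24.12 18.93 18.26
      vertex 12.47 0.01 18.26
      vertex 23.76 6.11 18.26
    endloop
  endfacet
  facet normal 0.5237 0.8519 0.0000
    outer loop
      vertex 24.12 18.93 0.00
      vertex 13.19 25.65 0.00
      vertex 13.19 25.65 18.26
    endloop
  endfacet
  facet normal 0.5237 0.8519 0.0000
    outer loop
      vertex 24.12 18.93 0.00
      vertex 13.19 25.65 18.26
      vertex 24.12 18.93 18.26
    endloop
  endfacet
  facet normal -0.4754 0.8798 0.0000
    outer loop
      vertex 13.19 25.65 0.00
      vertex 1.90 19.55 0.00
      vertex 1.90 19.55 18.26
    endloop
  endfacet
  facet normal -0.4754 0.8798 0.0000
    outer loop
      vertex 13.19 25.65 0.00
      vertex 1.90 19.55 18.26
      vertex 13.19 25.65 18.26
    endloop
  endfacet
  facet normal -0.9996 0.0281 0.0000
    outer loop
      vertex 1.90 19.55 0.00
      vertex 1.54 6.73 0.00
      vertex 1.54 6.73 18.26
    endloop
  endfacet
  facet normal -0.9996 0.0281 0.0000
    outer loop
      vertex 1.90 19.55 0.00
      vertex 1.54 6.73 18.26
      vertex 1.90 19.55 18.26
    endloop
  endfacet
  facet normal -0.5237 -0.8519 0.0000
    outer loop
      vertex 1.54 6.73 0.00
      vertex 12.47 0.01 0.00
      vertex 12.47 0.01 18.26
    endloop
  endfacet
  facet normal -0.5237 -0.8519 0.0000
    outer loop
      vertex 1.54 6.73 0.00
      vertex 12.47 0.01 18.26
      vertex 1.54 6.73 18.26
    endloop
  endfacet
  facet normal 0.4754 -0.8798 0.0000
    outer loop
      vertex 12.47 0.01 0.00
      vertex 23.76 6.11 0.00
      vertex 23.76 6.11 18.26
    endloop
  endfacet
  facet normal 0.4754 -0.8798 0.0000
    outer loop
      vertex 12.47 0.01 0.00
      vertex 23.76 6.11 18.26
      vertex 12.47 0.01 18.26
    endloop
  endfacet
  facet normal 0.9996 -0.0281 0.0000
    outer loop
      vertex 23.76 6.11 0.00
      vertex 24.12 18.93 0.00
      vertex 24.12 18.93 18.26
    endloop
  endfacet
  facet normal 0.9996 -0.0281 0.0000
    outer loop
      vertex 23.76 6.11 0.00
      vertex 24.12 18.93 18.26
      vertex 23.76 6.11 18.26
    endloop
  endfacet
endsolid part

The G0 Z moves step by Δz≈3.65 mm. Every layer's G1 loop is the same polygon, so the solid is a straight extrusion of it from z=0 to z≈18.3. Closing with flat bottom and top caps and triangulating gives 20 facets — a regular 6-sided prism (a cylinder approximated with 6 flat sides), circumscribed radius ≈ 12.8 mm, height ≈ 18.3 mm.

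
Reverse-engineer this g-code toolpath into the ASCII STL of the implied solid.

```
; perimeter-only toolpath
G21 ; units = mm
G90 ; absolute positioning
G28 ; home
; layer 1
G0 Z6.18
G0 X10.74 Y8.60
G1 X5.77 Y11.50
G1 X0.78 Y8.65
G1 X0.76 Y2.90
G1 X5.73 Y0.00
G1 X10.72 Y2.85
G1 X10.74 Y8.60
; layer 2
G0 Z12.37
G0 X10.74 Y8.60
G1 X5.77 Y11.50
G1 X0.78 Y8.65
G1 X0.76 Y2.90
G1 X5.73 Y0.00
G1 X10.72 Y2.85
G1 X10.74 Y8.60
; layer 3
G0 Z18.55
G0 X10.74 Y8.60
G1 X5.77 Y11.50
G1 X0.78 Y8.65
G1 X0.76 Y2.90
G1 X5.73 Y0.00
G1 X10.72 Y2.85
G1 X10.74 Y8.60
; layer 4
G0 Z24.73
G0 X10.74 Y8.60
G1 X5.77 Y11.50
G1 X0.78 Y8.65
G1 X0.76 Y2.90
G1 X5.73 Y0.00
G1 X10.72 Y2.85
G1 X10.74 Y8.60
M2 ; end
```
solid part
  facet normal 0.0000 0.0000 -1.0000
    outer loop
      vertex 0.78 8.65 0.00
      vertex 5.77 11.50 0.00
      vertex 10.74 8.60 0.00
    endloop
  endfacet
  facet normal 0.0000 0.0000 -1.0000
    outer loop
      vertex 0.76 2.90 0.00
      vertex 0.78 8.65 0.00
      vertex 10.74 8.60 0.00
    endloop
  endfacet
  facet normal 0.0000 0.0000 -1.0000
    outer loop
      vertex 5.73 0.00 0.00
      vertex 0.76 2.90 0.00
      vertex 10.74 8.60 0.00
    endloop
  endfacet
  facet normal 0.0000 0.0000 -1.0000
    outer loop
      vertex 10.72 2.85 0.00
      vertex 5.73 0.00 0.00
      vertex 10.74 8.60 0.00
    endloop
  endfacet
  facet normal 0.0000 0.0000 1.0000
    outer loop
      vertex 10.74 8.60 24.73
      vertex 5.77 11.50 24.73
      vertex 0.78 8.65 24.73
    endloop
  endfacet
  facet normal 0.0000 0.0000 1.0000
    outer loop
      vertex 10.74 8.60 24.73
      vertex 0.78 8.65 24.73
      vertex 0.76 2.90 24.73
    endloop
  endfacet
  facet normal 0.0000 0.0000 1.0000
    outer loop
      vertex 10.74 8.60 24.73
      vertex 0.76 2.90 24.73
      vertex 5.73 0.00 24.73
    endloop
  endfacet
  facet normal 0.0000 0.0000 1.0000
    outer loop
      vertex 10.74 8.60 24.73
      vertex 5.73 0.00 24.73
      vertex 10.72 2.85 24.73
    endloop
  endfacet
  facet normal 0.5040 0.8637 0.0000
    outer loop
      vertex 10.74 8.60 0.00
      vertex 5.77 11.50 0.00
      vertex 5.77 11.50 24.73
    endloop
  endfacet
  facet normal 0.5040 0.8637 0.0000
    outer loop
      vertex 10.74 8.60 0.00
      vertex 5.77 11.50 24.73
      vertex 10.74 8.60 24.73
    endloop
  endfacet
  facet normal -0.4960 0.8684 0.0000
    outer loop
      vertex 5.77 11.50 0.00
      vertex 0.78 8.65 0.00
      vertex 0.78 8.65 24.73
    endloop
  endfacet
  facet normal -0.4960 0.8684 0.0000
    outer loop
      vertex 5.77 11.50 0.00
      vertex 0.78 8.65 24.73
      vertex 5.77 11.50 24.73
    endloop
  endfacet
  facet normal -1.0000 0.0035 0.0000
    outer loop
      vertex 0.78 8.65 0.00
      vertex 0.76 2.90 0.00
      vertex 0.76 2.90 24.73
    endloop
  endfacet
  facet normal -1.0000 0.0035 0.0000
    outer loop
      vertex 0.78 8.65 0.00
      vertex 0.76 2.90 24.73
      vertex 0.78 8.65 24.73
    endloop
  endfacet
  facet normal -0.5040 -0.8637 0.0000
    outer loop
      vertex 0.76 2.90 0.00
      vertex 5.73 0.00 0.00
      vertex 5.73 0.00 24.73
    endloop
  endfacet
  facet normal -0.5040 -0.8637 0.0000
    outer loop
      vertex 0.76 2.90 0.00
      vertex 5.73 0.00 24.73
      vertex 0.76 2.90 24.73
    endloop
  endfacet
  facet normal 0.4960 -0.8684 0.0000
    outer loop
      vertex 5.73 0.00 0.00
      vertex 10.72 2.85 0.00
      vertex 10.72 2.85 24.73
    endloop
  endfacet
  facet normal 0.4960 -0.8684 0.0000
    outer loop
      vertex 5.73 0.00 0.00
      vertex 10.72 2.85 24.73
      vertex 5.73 0.00 24.73
    endloop
  endfacet
  facet normal 1.0000 -0.0035 0.0000
    outer loop
      vertex 10.72 2.85 0.00
      vertex 10.74 8.60 0.00
      vertex 10.74 8.60 24.73
    endloop
  endfacet
  facet normal 1.0000 -0.0035 0.0000
    outer loop
      vertex 10.72 2.85 0.00
      vertex 10.74 8.60 24.73
      vertex 10.72 2.85 24.73
    endloop
  endfacet
endsolid part

The G0 Z moves step by Δz≈6.18 mm. Every layer's G1 loop is the same polygon, so the solid is a straight extrusion of it from z=0 to z≈24.7. Closing with flat bottom and top caps and triangulating gives 20 facets — a regular 6-sided prism (a cylinder approximated with 6 flat sides), circumscribed radius ≈ 5.75 mm, height ≈ 24.7 mm.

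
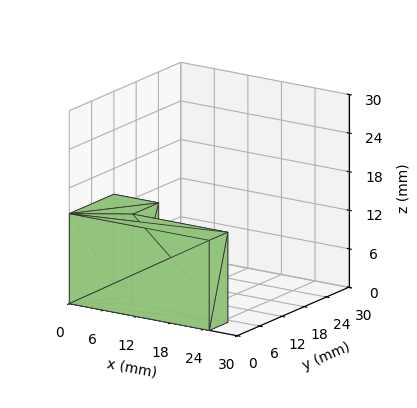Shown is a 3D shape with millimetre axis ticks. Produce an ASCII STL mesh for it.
Reading the render: the shape is an L-shaped prism: outer 25 × 12 mm, arm thicknesses ≈ 5 mm (horizontal) and 8 mm (vertical), extruded 14 mm in z (dimensions read to the nearest mm from the axis ticks). For the STL, each face is triangulated and given an outward normal.

solid part
  facet normal 0.0000 0.0000 -1.0000
    outer loop
      vertex 25.00 5.00 0.00
      vertex 25.00 0.00 0.00
      vertex 0.00 0.00 0.00
    endloop
  endfacet
  facet normal 0.0000 0.0000 -1.0000
    outer loop
      vertex 8.00 5.00 0.00
      vertex 25.00 5.00 0.00
      vertex 0.00 0.00 0.00
    endloop
  endfacet
  facet normal 0.0000 0.0000 -1.0000
    outer loop
      vertex 8.00 12.00 0.00
      vertex 8.00 5.00 0.00
      vertex 0.00 0.00 0.00
    endloop
  endfacet
  facet normal 0.0000 0.0000 -1.0000
    outer loop
      vertex 0.00 12.00 0.00
      vertex 8.00 12.00 0.00
      vertex 0.00 0.00 0.00
    endloop
  endfacet
  facet normal 0.0000 0.0000 1.0000
    outer loop
      vertex 0.00 0.00 14.00
      vertex 25.00 0.00 14.00
      vertex 25.00 5.00 14.00
    endloop
  endfacet
  facet normal 0.0000 0.0000 1.0000
    outer loop
      vertex 0.00 0.00 14.00
      vertex 25.00 5.00 14.00
      vertex 8.00 5.00 14.00
    endloop
  endfacet
  facet normal 0.0000 0.0000 1.0000
    outer loop
      vertex 0.00 0.00 14.00
      vertex 8.00 5.00 14.00
      vertex 8.00 12.00 14.00
    endloop
  endfacet
  facet normal 0.0000 0.0000 1.0000
    outer loop
      vertex 0.00 0.00 14.00
      vertex 8.00 12.00 14.00
      vertex 0.00 12.00 14.00
    endloop
  endfacet
  facet normal 0.0000 -1.0000 0.0000
    outer loop
      vertex 0.00 0.00 0.00
      vertex 25.00 0.00 0.00
      vertex 25.00 0.00 14.00
    endloop
  endfacet
  facet normal 0.0000 -1.0000 0.0000
    outer loop
      vertex 0.00 0.00 0.00
      vertex 25.00 0.00 14.00
      vertex 0.00 0.00 14.00
    endloop
  endfacet
  facet normal 1.0000 0.0000 0.0000
    outer loop
      vertex 25.00 0.00 0.00
      vertex 25.00 5.00 0.00
      vertex 25.00 5.00 14.00
    endloop
  endfacet
  facet normal 1.0000 0.0000 0.0000
    outer loop
      vertex 25.00 0.00 0.00
      vertex 25.00 5.00 14.00
      vertex 25.00 0.00 14.00
    endloop
  endfacet
  facet normal 0.0000 1.0000 0.0000
    outer loop
      vertex 25.00 5.00 0.00
      vertex 8.00 5.00 0.00
      vertex 8.00 5.00 14.00
    endloop
  endfacet
  facet normal 0.0000 1.0000 0.0000
    outer loop
      vertex 25.00 5.00 0.00
      vertex 8.00 5.00 14.00
      vertex 25.00 5.00 14.00
    endloop
  endfacet
  facet normal 1.0000 0.0000 0.0000
    outer loop
      vertex 8.00 5.00 0.00
      vertex 8.00 12.00 0.00
      vertex 8.00 12.00 14.00
    endloop
  endfacet
  facet normal 1.0000 0.0000 0.0000
    outer loop
      vertex 8.00 5.00 0.00
      vertex 8.00 12.00 14.00
      vertex 8.00 5.00 14.00
    endloop
  endfacet
  facet normal 0.0000 1.0000 0.0000
    outer loop
      vertex 8.00 12.00 0.00
      vertex 0.00 12.00 0.00
      vertex 0.00 12.00 14.00
    endloop
  endfacet
  facet normal 0.0000 1.0000 0.0000
    outer loop
      vertex 8.00 12.00 0.00
      vertex 0.00 12.00 14.00
      vertex 8.00 12.00 14.00
    endloop
  endfacet
  facet normal -1.0000 0.0000 0.0000
    outer loop
      vertex 0.00 12.00 0.00
      vertex 0.00 0.00 0.00
      vertex 0.00 0.00 14.00
    endloop
  endfacet
  facet normal -1.0000 0.0000 0.0000
    outer loop
      vertex 0.00 12.00 0.00
      vertex 0.00 0.00 14.00
      vertex 0.00 12.00 14.00
    endloop
  endfacet
endsolid part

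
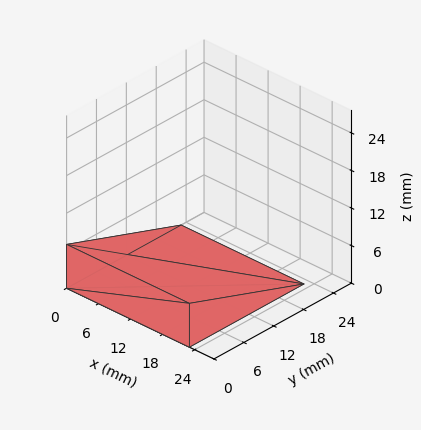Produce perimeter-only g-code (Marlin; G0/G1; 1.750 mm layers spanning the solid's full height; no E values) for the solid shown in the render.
Reading the render: the shape is a wedge (ramp): 23 × 23 mm base, rising to 7 mm along the y=0 edge and sloping linearly to z=0 at y=23 (dimensions read to the nearest mm from the axis ticks). For the g-code, the solid's height is divided into equal slices at the stated Δz and each level perimeter traced with G1 moves after a G0 lift.

; perimeter-only toolpath
G21 ; units = mm
G90 ; absolute positioning
G28 ; home
; layer 1
G0 Z1.750
G0 X0.000 Y0.000
G1 X23.000 Y0.000
G1 X23.000 Y17.250
G1 X0.000 Y17.250
G1 X0.000 Y0.000
; layer 2
G0 Z3.500
G0 X0.000 Y0.000
G1 X23.000 Y0.000
G1 X23.000 Y11.500
G1 X0.000 Y11.500
G1 X0.000 Y0.000
; layer 3
G0 Z5.250
G0 X0.000 Y0.000
G1 X23.000 Y0.000
G1 X23.000 Y5.750
G1 X0.000 Y5.750
G1 X0.000 Y0.000
M2 ; end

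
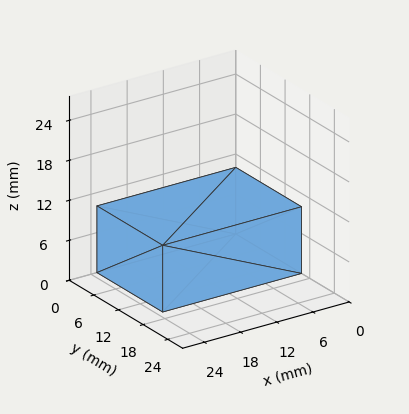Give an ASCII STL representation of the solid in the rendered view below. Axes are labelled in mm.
Reading the render: the shape is a rectangular box, roughly 23 × 16 mm footprint and 10 mm tall (dimensions read to the nearest mm from the axis ticks). For the STL, each face is triangulated and given an outward normal.

solid part
  facet normal 0.0000 0.0000 -1.0000
    outer loop
      vertex 23.000 16.000 0.000
      vertex 23.000 0.000 0.000
      vertex 0.000 0.000 0.000
    endloop
  endfacet
  facet normal 0.0000 0.0000 -1.0000
    outer loop
      vertex 0.000 16.000 0.000
      vertex 23.000 16.000 0.000
      vertex 0.000 0.000 0.000
    endloop
  endfacet
  facet normal 0.0000 0.0000 1.0000
    outer loop
      vertex 0.000 0.000 10.000
      vertex 23.000 0.000 10.000
      vertex 23.000 16.000 10.000
    endloop
  endfacet
  facet normal 0.0000 0.0000 1.0000
    outer loop
      vertex 0.000 0.000 10.000
      vertex 23.000 16.000 10.000
      vertex 0.000 16.000 10.000
    endloop
  endfacet
  facet normal 0.0000 -1.0000 0.0000
    outer loop
      vertex 0.000 0.000 0.000
      vertex 23.000 0.000 0.000
      vertex 23.000 0.000 10.000
    endloop
  endfacet
  facet normal 0.0000 -1.0000 0.0000
    outer loop
      vertex 0.000 0.000 0.000
      vertex 23.000 0.000 10.000
      vertex 0.000 0.000 10.000
    endloop
  endfacet
  facet normal 0.0000 1.0000 0.0000
    outer loop
      vertex 23.000 16.000 10.000
      vertex 23.000 16.000 0.000
      vertex 0.000 16.000 0.000
    endloop
  endfacet
  facet normal 0.0000 1.0000 0.0000
    outer loop
      vertex 0.000 16.000 10.000
      vertex 23.000 16.000 10.000
      vertex 0.000 16.000 0.000
    endloop
  endfacet
  facet normal -1.0000 0.0000 0.0000
    outer loop
      vertex 0.000 16.000 10.000
      vertex 0.000 16.000 0.000
      vertex 0.000 0.000 0.000
    endloop
  endfacet
  facet normal -1.0000 0.0000 0.0000
    outer loop
      vertex 0.000 0.000 10.000
      vertex 0.000 16.000 10.000
      vertex 0.000 0.000 0.000
    endloop
  endfacet
  facet normal 1.0000 0.0000 0.0000
    outer loop
      vertex 23.000 0.000 0.000
      vertex 23.000 16.000 0.000
      vertex 23.000 16.000 10.000
    endloop
  endfacet
  facet normal 1.0000 0.0000 0.0000
    outer loop
      vertex 23.000 0.000 0.000
      vertex 23.000 16.000 10.000
      vertex 23.000 0.000 10.000
    endloop
  endfacet
endsolid part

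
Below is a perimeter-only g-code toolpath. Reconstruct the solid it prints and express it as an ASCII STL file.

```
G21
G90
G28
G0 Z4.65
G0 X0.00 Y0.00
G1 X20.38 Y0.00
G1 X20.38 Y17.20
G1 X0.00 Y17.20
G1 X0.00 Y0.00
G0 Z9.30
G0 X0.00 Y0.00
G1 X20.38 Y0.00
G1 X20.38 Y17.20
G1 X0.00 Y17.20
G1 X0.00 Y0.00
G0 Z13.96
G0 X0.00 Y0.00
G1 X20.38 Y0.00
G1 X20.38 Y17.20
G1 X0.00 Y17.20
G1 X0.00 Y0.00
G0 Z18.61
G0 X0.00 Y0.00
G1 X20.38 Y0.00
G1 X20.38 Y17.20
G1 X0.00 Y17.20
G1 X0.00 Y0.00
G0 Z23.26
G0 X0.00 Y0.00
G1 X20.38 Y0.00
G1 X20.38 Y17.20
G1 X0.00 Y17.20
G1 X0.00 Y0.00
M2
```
solid part
  facet normal 0.0000 0.0000 -1.0000
    outer loop
      vertex 20.38 17.20 0.00
      vertex 20.38 0.00 0.00
      vertex 0.00 0.00 0.00
    endloop
  endfacet
  facet normal 0.0000 0.0000 -1.0000
    outer loop
      vertex 0.00 17.20 0.00
      vertex 20.38 17.20 0.00
      vertex 0.00 0.00 0.00
    endloop
  endfacet
  facet normal 0.0000 0.0000 1.0000
    outer loop
      vertex 0.00 0.00 23.26
      vertex 20.38 0.00 23.26
      vertex 20.38 17.20 23.26
    endloop
  endfacet
  facet normal 0.0000 0.0000 1.0000
    outer loop
      vertex 0.00 0.00 23.26
      vertex 20.38 17.20 23.26
      vertex 0.00 17.20 23.26
    endloop
  endfacet
  facet normal 0.0000 -1.0000 0.0000
    outer loop
      vertex 0.00 0.00 0.00
      vertex 20.38 0.00 0.00
      vertex 20.38 0.00 23.26
    endloop
  endfacet
  facet normal 0.0000 -1.0000 0.0000
    outer loop
      vertex 0.00 0.00 0.00
      vertex 20.38 0.00 23.26
      vertex 0.00 0.00 23.26
    endloop
  endfacet
  facet normal 0.0000 1.0000 0.0000
    outer loop
      vertex 20.38 17.20 23.26
      vertex 20.38 17.20 0.00
      vertex 0.00 17.20 0.00
    endloop
  endfacet
  facet normal 0.0000 1.0000 0.0000
    outer loop
      vertex 0.00 17.20 23.26
      vertex 20.38 17.20 23.26
      vertex 0.00 17.20 0.00
    endloop
  endfacet
  facet normal -1.0000 0.0000 0.0000
    outer loop
      vertex 0.00 17.20 23.26
      vertex 0.00 17.20 0.00
      vertex 0.00 0.00 0.00
    endloop
  endfacet
  facet normal -1.0000 0.0000 0.0000
    outer loop
      vertex 0.00 0.00 23.26
      vertex 0.00 17.20 23.26
      vertex 0.00 0.00 0.00
    endloop
  endfacet
  facet normal 1.0000 0.0000 0.0000
    outer loop
      vertex 20.38 0.00 0.00
      vertex 20.38 17.20 0.00
      vertex 20.38 17.20 23.26
    endloop
  endfacet
  facet normal 1.0000 0.0000 0.0000
    outer loop
      vertex 20.38 0.00 0.00
      vertex 20.38 17.20 23.26
      vertex 20.38 0.00 23.26
    endloop
  endfacet
endsolid part

The G0 Z moves step by Δz≈4.65 mm. Every layer's G1 loop is the same polygon, so the solid is a straight extrusion of it from z=0 to z≈23.3. Closing with flat bottom and top caps and triangulating gives 12 facets — a rectangular box, roughly 20.4 × 17.2 mm footprint and 23.3 mm tall.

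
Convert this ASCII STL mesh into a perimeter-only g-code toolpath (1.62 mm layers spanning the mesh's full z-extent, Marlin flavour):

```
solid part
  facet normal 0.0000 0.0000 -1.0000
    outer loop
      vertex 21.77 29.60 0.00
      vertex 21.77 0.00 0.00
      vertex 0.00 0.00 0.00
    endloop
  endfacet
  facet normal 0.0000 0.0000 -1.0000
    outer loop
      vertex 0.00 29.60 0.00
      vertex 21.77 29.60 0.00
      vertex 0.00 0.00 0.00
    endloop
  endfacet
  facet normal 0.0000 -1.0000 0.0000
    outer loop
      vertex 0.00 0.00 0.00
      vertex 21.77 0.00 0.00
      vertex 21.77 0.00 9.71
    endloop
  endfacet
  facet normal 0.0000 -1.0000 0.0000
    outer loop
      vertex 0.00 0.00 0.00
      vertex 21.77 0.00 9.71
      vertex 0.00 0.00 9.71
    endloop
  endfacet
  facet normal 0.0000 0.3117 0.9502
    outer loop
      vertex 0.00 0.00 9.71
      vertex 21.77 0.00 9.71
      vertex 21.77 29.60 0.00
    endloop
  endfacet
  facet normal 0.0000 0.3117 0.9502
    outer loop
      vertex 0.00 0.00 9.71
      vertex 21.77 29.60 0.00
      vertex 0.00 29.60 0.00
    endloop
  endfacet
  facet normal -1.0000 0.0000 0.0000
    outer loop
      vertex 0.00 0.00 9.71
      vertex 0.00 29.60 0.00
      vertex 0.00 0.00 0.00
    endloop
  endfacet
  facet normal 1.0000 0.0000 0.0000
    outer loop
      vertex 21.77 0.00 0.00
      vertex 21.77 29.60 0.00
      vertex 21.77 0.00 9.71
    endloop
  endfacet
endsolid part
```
; perimeter-only toolpath
G21 ; units = mm
G90 ; absolute positioning
G28 ; home
; layer 1
G0 Z1.62
G0 X0.00 Y0.00
G1 X21.77 Y0.00
G1 X21.77 Y24.67
G1 X0.00 Y24.67
G1 X0.00 Y0.00
; layer 2
G0 Z3.24
G0 X0.00 Y0.00
G1 X21.77 Y0.00
G1 X21.77 Y19.73
G1 X0.00 Y19.73
G1 X0.00 Y0.00
; layer 3
G0 Z4.86
G0 X0.00 Y0.00
G1 X21.77 Y0.00
G1 X21.77 Y14.80
G1 X0.00 Y14.80
G1 X0.00 Y0.00
; layer 4
G0 Z6.47
G0 X0.00 Y0.00
G1 X21.77 Y0.00
G1 X21.77 Y9.87
G1 X0.00 Y9.87
G1 X0.00 Y0.00
; layer 5
G0 Z8.09
G0 X0.00 Y0.00
G1 X21.77 Y0.00
G1 X21.77 Y4.93
G1 X0.00 Y4.93
G1 X0.00 Y0.00
M2 ; end

The solid is a wedge (ramp): 21.8 × 29.6 mm base, rising to 9.71 mm along the y=0 edge and sloping linearly to z=0 at y=29.6. Slicing at Δz = 1.62 mm — 6 equal slices spanning the solid's height, so layer i sits at z = i·h/6 — gives 5 non-empty perimeters. Each is a 4-segment closed polygon; G0 lifts to the layer z and rapids to the start vertex, then G1 traces the edges. The cross-section shrinks linearly with z (the slice at the apex is degenerate and omitted).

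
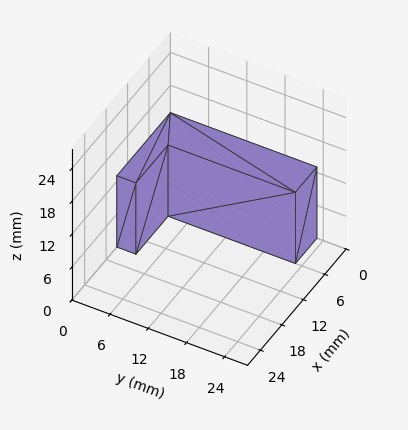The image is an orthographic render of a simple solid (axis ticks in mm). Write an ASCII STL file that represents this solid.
Reading the render: the shape is an L-shaped prism: outer 15 × 23 mm, arm thicknesses ≈ 3 mm (horizontal) and 6 mm (vertical), extruded 13 mm in z (dimensions read to the nearest mm from the axis ticks). For the STL, each face is triangulated and given an outward normal.

solid part
  facet normal 0.0000 0.0000 -1.0000
    outer loop
      vertex 15.000 3.000 0.000
      vertex 15.000 0.000 0.000
      vertex 0.000 0.000 0.000
    endloop
  endfacet
  facet normal 0.0000 0.0000 -1.0000
    outer loop
      vertex 6.000 3.000 0.000
      vertex 15.000 3.000 0.000
      vertex 0.000 0.000 0.000
    endloop
  endfacet
  facet normal 0.0000 0.0000 -1.0000
    outer loop
      vertex 6.000 23.000 0.000
      vertex 6.000 3.000 0.000
      vertex 0.000 0.000 0.000
    endloop
  endfacet
  facet normal 0.0000 0.0000 -1.0000
    outer loop
      vertex 0.000 23.000 0.000
      vertex 6.000 23.000 0.000
      vertex 0.000 0.000 0.000
    endloop
  endfacet
  facet normal 0.0000 0.0000 1.0000
    outer loop
      vertex 0.000 0.000 13.000
      vertex 15.000 0.000 13.000
      vertex 15.000 3.000 13.000
    endloop
  endfacet
  facet normal 0.0000 0.0000 1.0000
    outer loop
      vertex 0.000 0.000 13.000
      vertex 15.000 3.000 13.000
      vertex 6.000 3.000 13.000
    endloop
  endfacet
  facet normal 0.0000 0.0000 1.0000
    outer loop
      vertex 0.000 0.000 13.000
      vertex 6.000 3.000 13.000
      vertex 6.000 23.000 13.000
    endloop
  endfacet
  facet normal 0.0000 0.0000 1.0000
    outer loop
      vertex 0.000 0.000 13.000
      vertex 6.000 23.000 13.000
      vertex 0.000 23.000 13.000
    endloop
  endfacet
  facet normal 0.0000 -1.0000 0.0000
    outer loop
      vertex 0.000 0.000 0.000
      vertex 15.000 0.000 0.000
      vertex 15.000 0.000 13.000
    endloop
  endfacet
  facet normal 0.0000 -1.0000 0.0000
    outer loop
      vertex 0.000 0.000 0.000
      vertex 15.000 0.000 13.000
      vertex 0.000 0.000 13.000
    endloop
  endfacet
  facet normal 1.0000 0.0000 0.0000
    outer loop
      vertex 15.000 0.000 0.000
      vertex 15.000 3.000 0.000
      vertex 15.000 3.000 13.000
    endloop
  endfacet
  facet normal 1.0000 0.0000 0.0000
    outer loop
      vertex 15.000 0.000 0.000
      vertex 15.000 3.000 13.000
      vertex 15.000 0.000 13.000
    endloop
  endfacet
  facet normal 0.0000 1.0000 0.0000
    outer loop
      vertex 15.000 3.000 0.000
      vertex 6.000 3.000 0.000
      vertex 6.000 3.000 13.000
    endloop
  endfacet
  facet normal 0.0000 1.0000 0.0000
    outer loop
      vertex 15.000 3.000 0.000
      vertex 6.000 3.000 13.000
      vertex 15.000 3.000 13.000
    endloop
  endfacet
  facet normal 1.0000 0.0000 0.0000
    outer loop
      vertex 6.000 3.000 0.000
      vertex 6.000 23.000 0.000
      vertex 6.000 23.000 13.000
    endloop
  endfacet
  facet normal 1.0000 0.0000 0.0000
    outer loop
      vertex 6.000 3.000 0.000
      vertex 6.000 23.000 13.000
      vertex 6.000 3.000 13.000
    endloop
  endfacet
  facet normal 0.0000 1.0000 0.0000
    outer loop
      vertex 6.000 23.000 0.000
      vertex 0.000 23.000 0.000
      vertex 0.000 23.000 13.000
    endloop
  endfacet
  facet normal 0.0000 1.0000 0.0000
    outer loop
      vertex 6.000 23.000 0.000
      vertex 0.000 23.000 13.000
      vertex 6.000 23.000 13.000
    endloop
  endfacet
  facet normal -1.0000 0.0000 0.0000
    outer loop
      vertex 0.000 23.000 0.000
      vertex 0.000 0.000 0.000
      vertex 0.000 0.000 13.000
    endloop
  endfacet
  facet normal -1.0000 0.0000 0.0000
    outer loop
      vertex 0.000 23.000 0.000
      vertex 0.000 0.000 13.000
      vertex 0.000 23.000 13.000
    endloop
  endfacet
endsolid part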